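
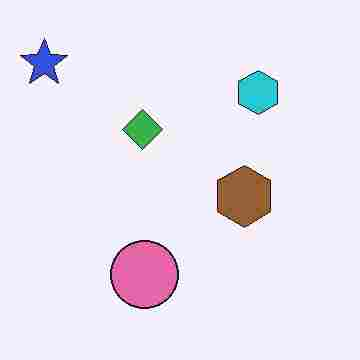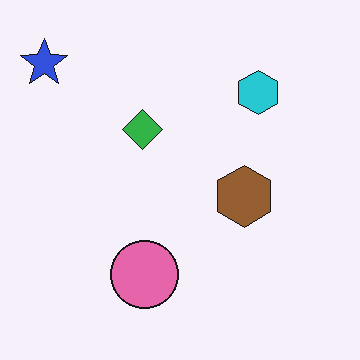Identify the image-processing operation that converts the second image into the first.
This is the original image degraded with heavy JPEG compression.

Blocky 8×8 compression artifacts appear around shape edges and the flat background shows ringing — characteristic JPEG degradation.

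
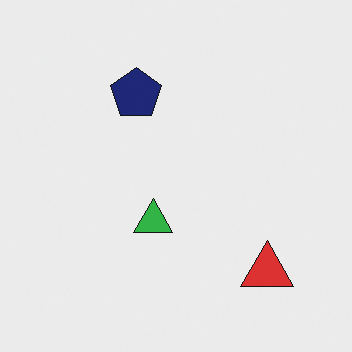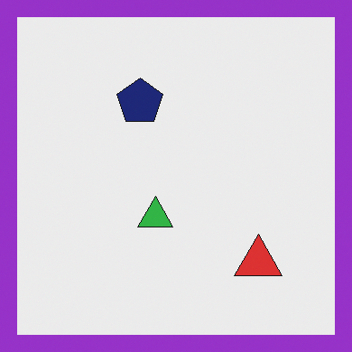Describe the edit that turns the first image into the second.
The image was framed with a purple border.

A solid purple frame runs around the edge of the second image, with the content slightly shrunk inside it.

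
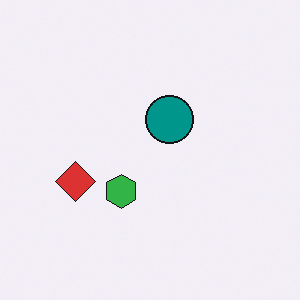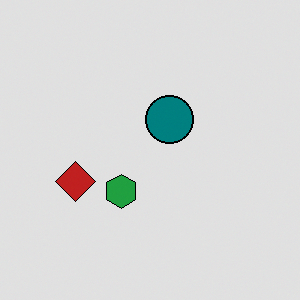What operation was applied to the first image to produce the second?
Moderately posterized.

Each flat color has snapped to a coarser quantized level — most visibly, the near-white background has dropped to a flat grey.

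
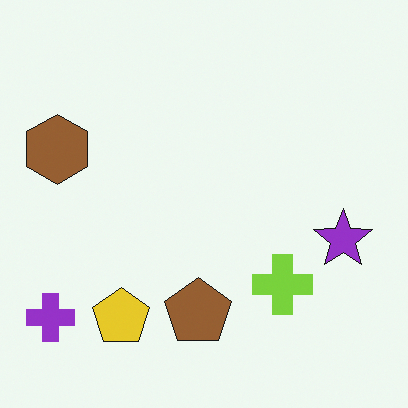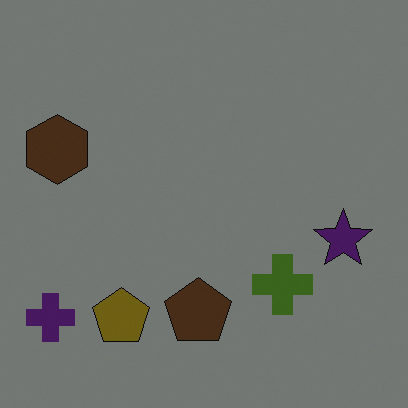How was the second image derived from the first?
It was noticeably darkened.

Every pixel — background and shapes alike — is uniformly darkened.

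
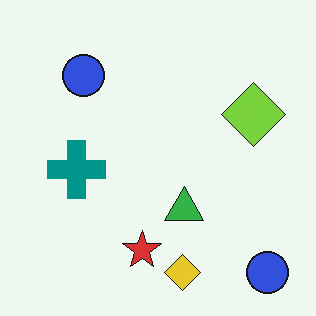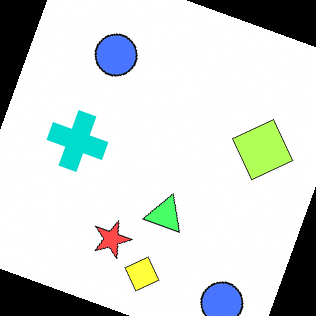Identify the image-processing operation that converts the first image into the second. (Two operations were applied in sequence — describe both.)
The transformation is: noticeably brightened, then rotated clockwise by a moderate amount.

Every pixel — background and shapes alike — is uniformly brightened. Every shape is tilted by the same angle and the image corners show triangular fill wedges — a whole-image rotation by a non-right angle.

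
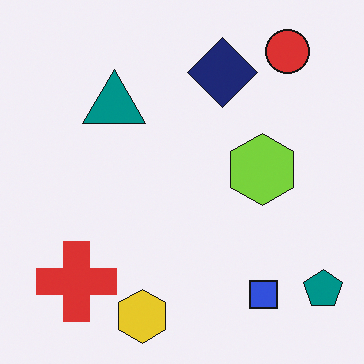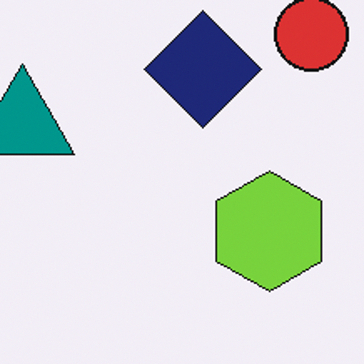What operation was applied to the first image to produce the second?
The second image is the first cropped tightly and scaled back up.

The visible shapes are larger and the field of view is narrower; shapes near the original edges may be partly or wholly outside the frame — a crop-and-rescale.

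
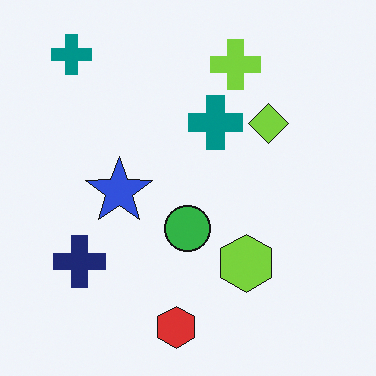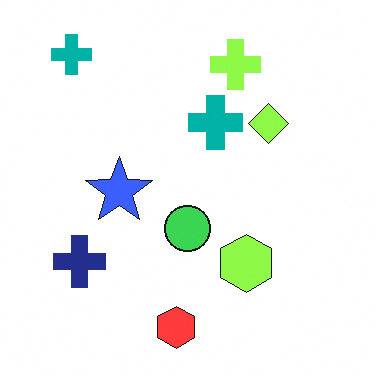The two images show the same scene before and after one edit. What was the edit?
This is the original image slightly brightened.

Every pixel — background and shapes alike — is uniformly brightened.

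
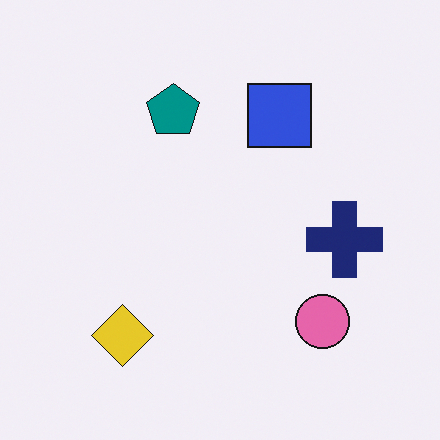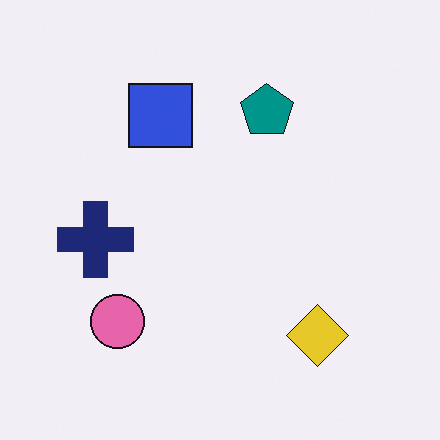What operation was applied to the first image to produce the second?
This is the original image flipped horizontally (left ↔ right).

The navy cross is in the right of the first image and the left of the second — shapes on opposite sides of the vertical midline have swapped in a mirror flip.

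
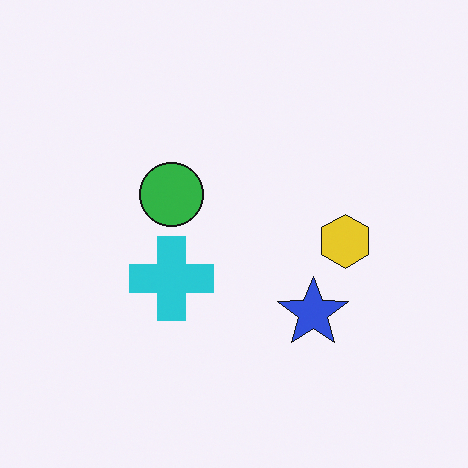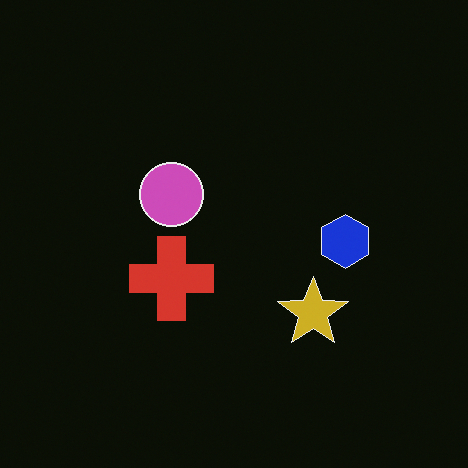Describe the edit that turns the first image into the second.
The image was color-inverted (negative).

The light background has become dark and every shape's color is its complement — a photographic negative.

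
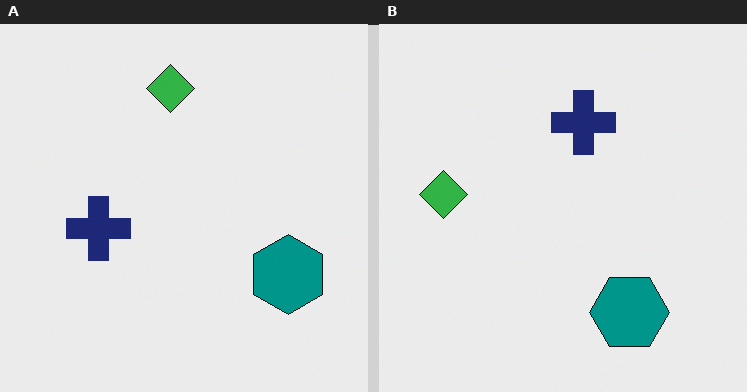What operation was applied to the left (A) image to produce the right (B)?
This is the original image transposed (reflected across the top-left ↔ bottom-right diagonal).

Shapes have swapped their row and column positions — what was in the top-right is now in the bottom-left — a diagonal reflection.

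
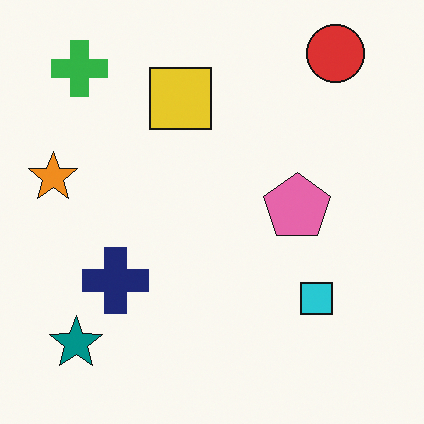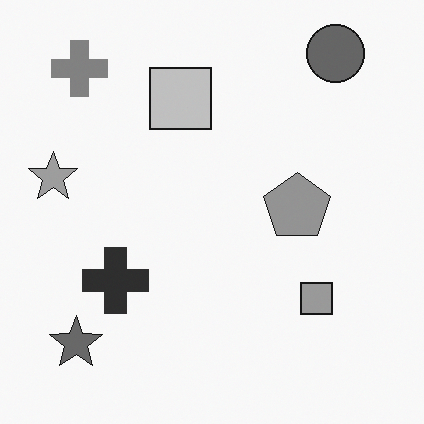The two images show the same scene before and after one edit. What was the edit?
This is the original image converted to grayscale.

All color is removed — every shape is now a shade of grey.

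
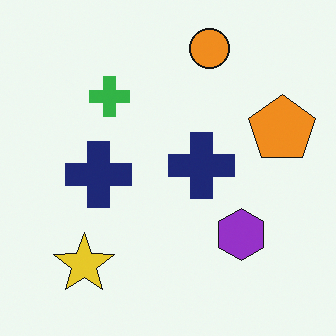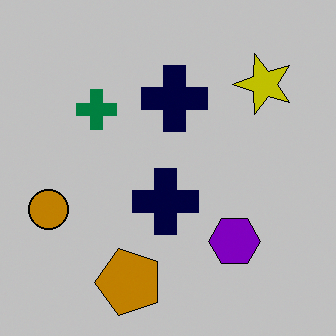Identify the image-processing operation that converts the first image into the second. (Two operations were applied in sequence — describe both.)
The transformation is: transposed (reflected across the top-left ↔ bottom-right diagonal), then heavily posterized to just a handful of flat colors.

Shapes have swapped their row and column positions — what was in the top-right is now in the bottom-left — a diagonal reflection. Each flat color has snapped to a coarser quantized level — most visibly, the near-white background has dropped to a flat grey.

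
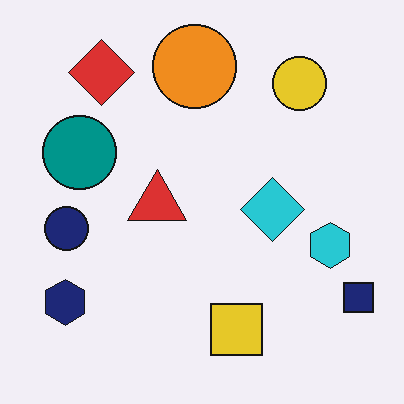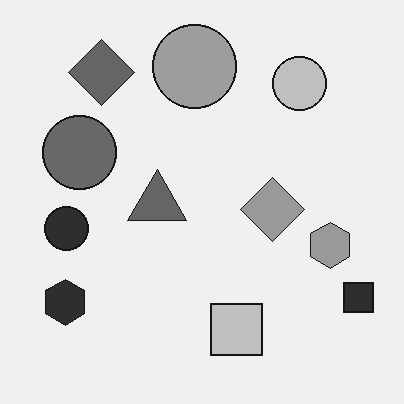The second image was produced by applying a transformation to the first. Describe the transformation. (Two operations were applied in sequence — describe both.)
The second image is the first converted to grayscale, then given moderate JPEG compression.

All color is removed — every shape is now a shade of grey. Blocky 8×8 compression artifacts appear around shape edges and the flat background shows ringing — characteristic JPEG degradation.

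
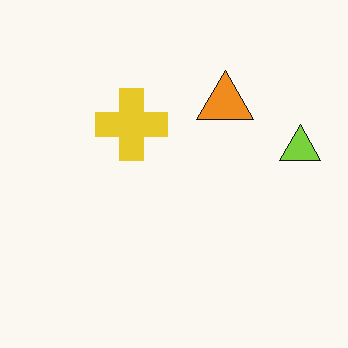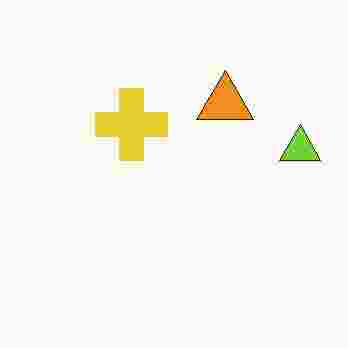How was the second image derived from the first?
The transformation is: degraded with heavy JPEG compression.

Blocky 8×8 compression artifacts appear around shape edges and the flat background shows ringing — characteristic JPEG degradation.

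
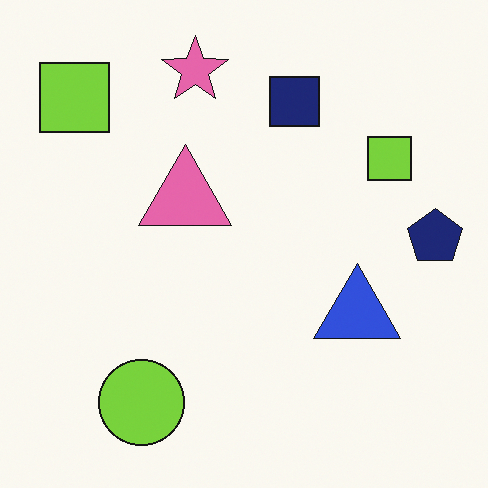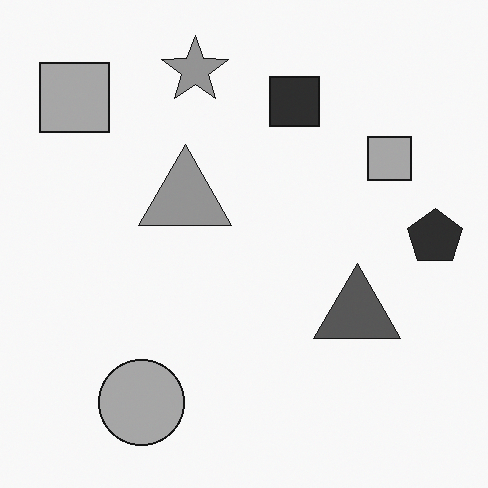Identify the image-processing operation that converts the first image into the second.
Converted to grayscale.

All color is removed — every shape is now a shade of grey.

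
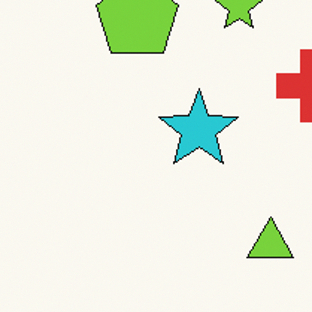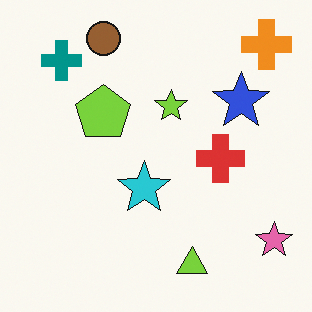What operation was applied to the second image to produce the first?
It was cropped slightly and scaled back up.

The visible shapes are larger and the field of view is narrower; shapes near the original edges may be partly or wholly outside the frame — a crop-and-rescale.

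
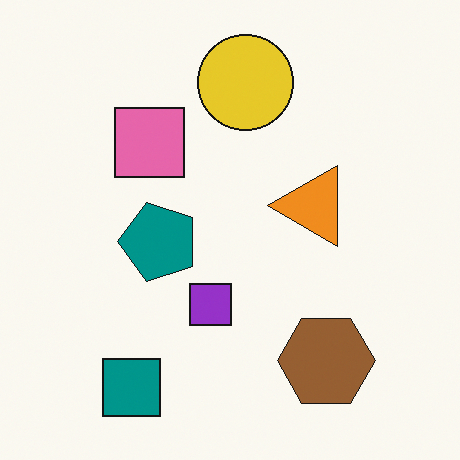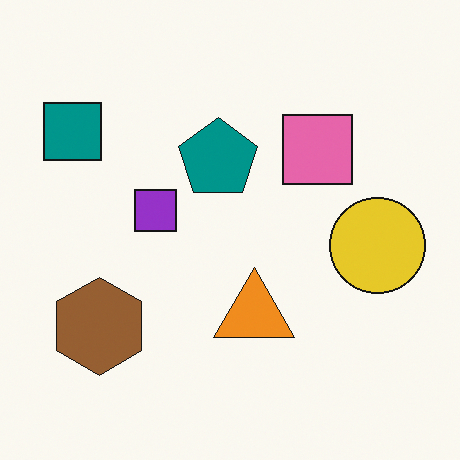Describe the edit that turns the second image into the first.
Rotated 90° counter-clockwise.

The teal square sits in the top-left of the second image and the bottom-left of the first — consistent with a whole-image 90° counter-clockwise rotation.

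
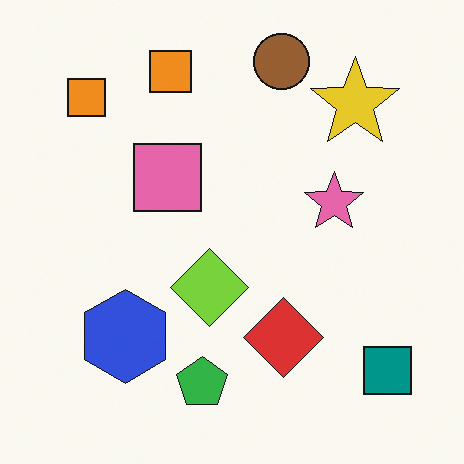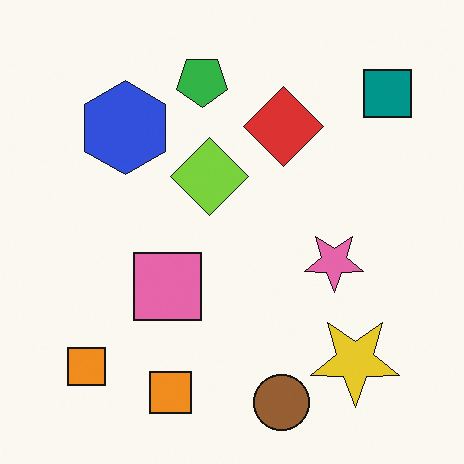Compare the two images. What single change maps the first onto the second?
This is the original image flipped vertically (top ↔ bottom).

The brown circle is in the top of the first image and the bottom of the second — shapes on opposite sides of the horizontal midline have swapped in a mirror flip.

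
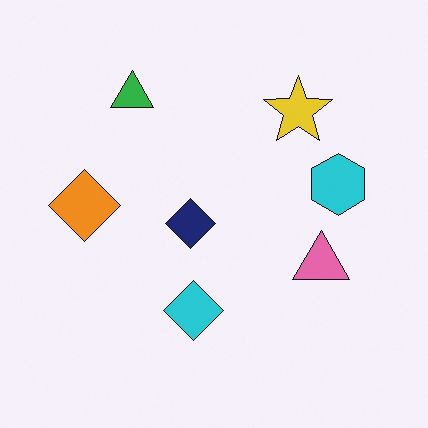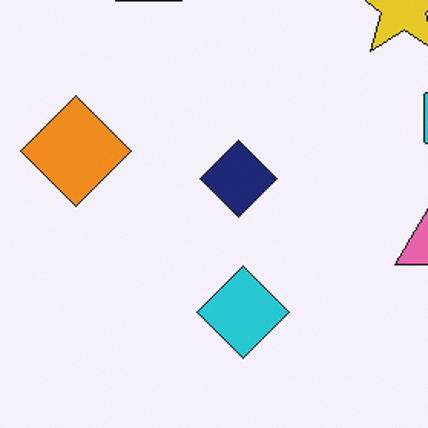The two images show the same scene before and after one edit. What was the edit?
The transformation is: cropped slightly and scaled back up.

The visible shapes are larger and the field of view is narrower; shapes near the original edges may be partly or wholly outside the frame — a crop-and-rescale.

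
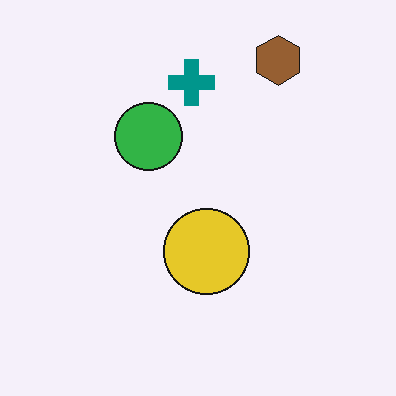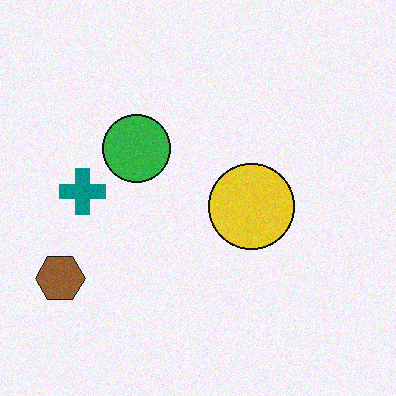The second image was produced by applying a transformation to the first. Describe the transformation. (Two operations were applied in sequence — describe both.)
This is the original image transposed (reflected across the top-left ↔ bottom-right diagonal), then degraded with light additive noise.

Shapes have swapped their row and column positions — what was in the top-right is now in the bottom-left — a diagonal reflection. Random speckle covers the whole image, including the flat background.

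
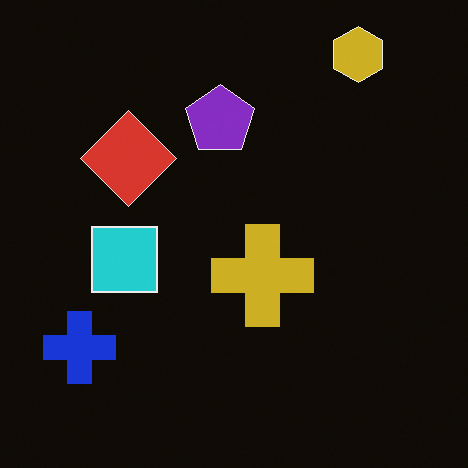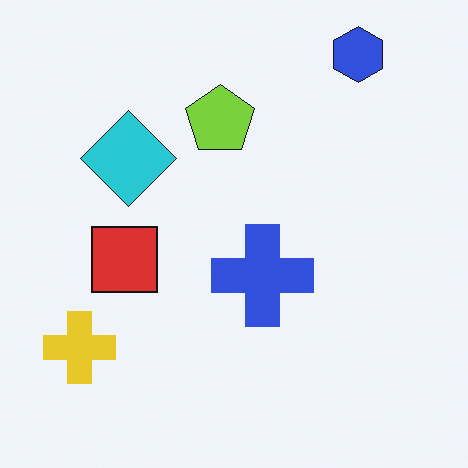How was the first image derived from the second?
The transformation is: color-inverted (negative).

The light background has become dark and every shape's color is its complement — a photographic negative.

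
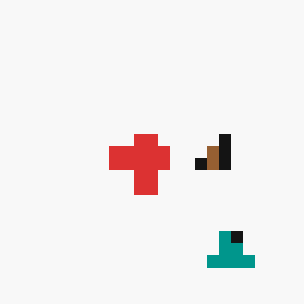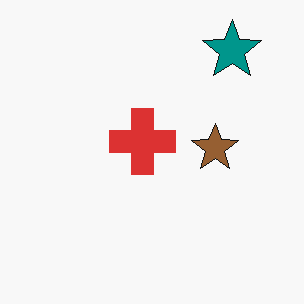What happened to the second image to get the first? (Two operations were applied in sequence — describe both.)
This is the original image coarsely pixelated, then flipped vertically (top ↔ bottom).

Shapes are reduced to large square blocks; fine edges and outlines are lost — a downscale-then-upscale (mosaic) effect. The teal star is in the top-right of the second image and the bottom-right of the first — shapes on opposite sides of the horizontal midline have swapped in a mirror flip.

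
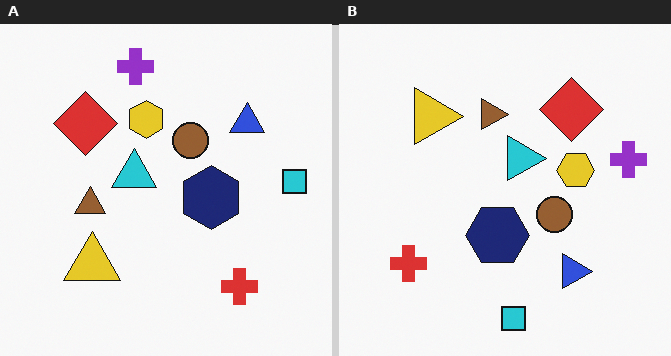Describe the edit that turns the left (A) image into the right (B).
Rotated 90° clockwise.

The cyan square sits in the right of the left (A) image and the bottom of the right (B) — consistent with a whole-image 90° clockwise rotation.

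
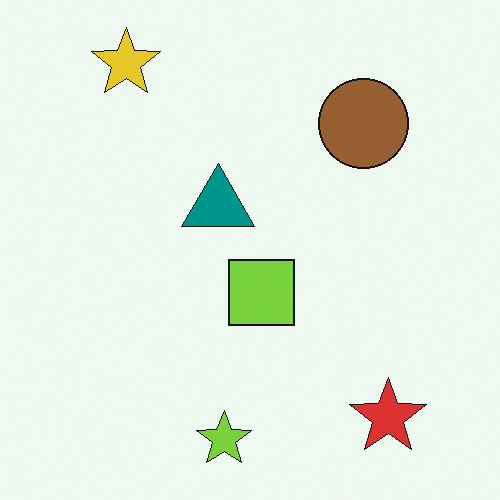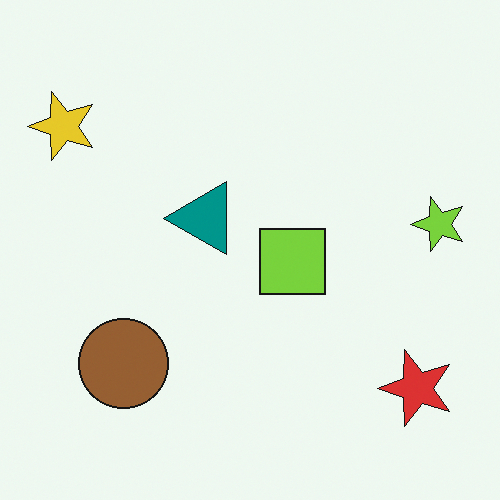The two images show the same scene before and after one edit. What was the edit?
This is the original image transposed (reflected across the top-left ↔ bottom-right diagonal).

Shapes have swapped their row and column positions — what was in the top-right is now in the bottom-left — a diagonal reflection.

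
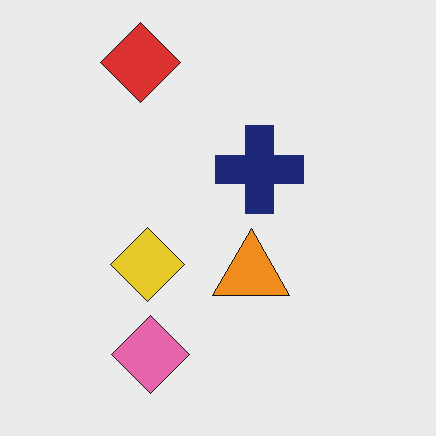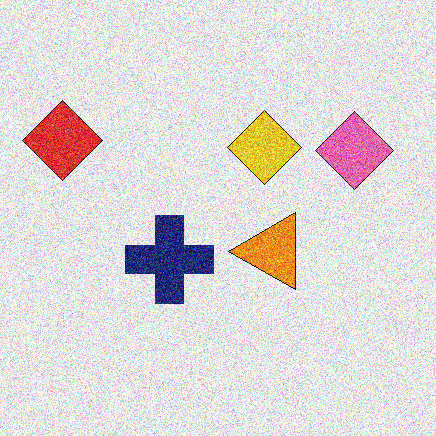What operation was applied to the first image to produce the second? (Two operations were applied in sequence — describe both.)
The transformation is: transposed (reflected across the top-left ↔ bottom-right diagonal), then degraded with a thick layer of grain.

Shapes have swapped their row and column positions — what was in the top-right is now in the bottom-left — a diagonal reflection. Random speckle covers the whole image, including the flat background.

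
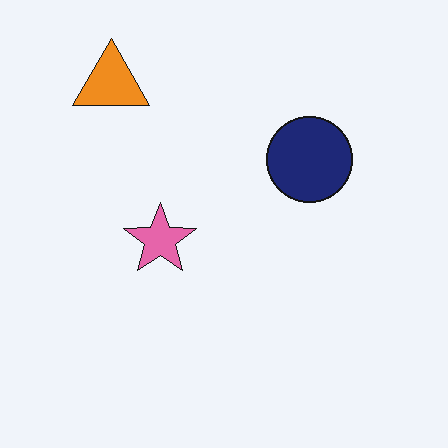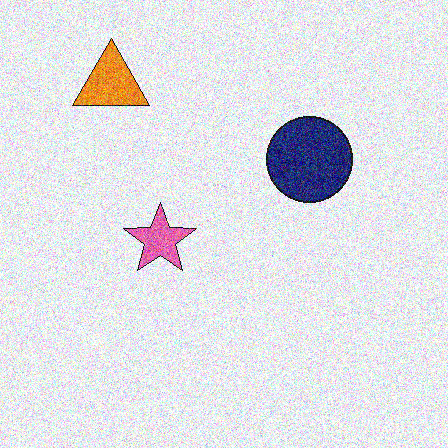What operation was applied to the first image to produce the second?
This is the original image degraded with strong gaussian noise.

Random speckle covers the whole image, including the flat background.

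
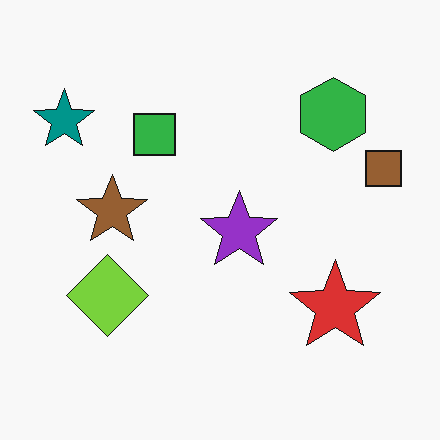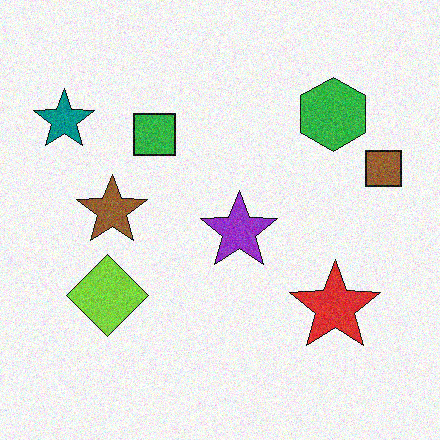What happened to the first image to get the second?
The image was degraded with visible gaussian noise.

Random speckle covers the whole image, including the flat background.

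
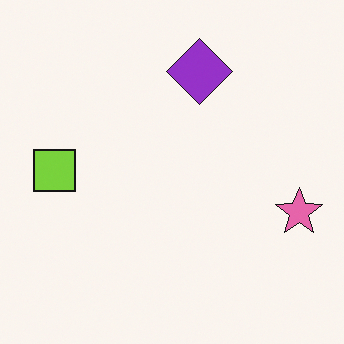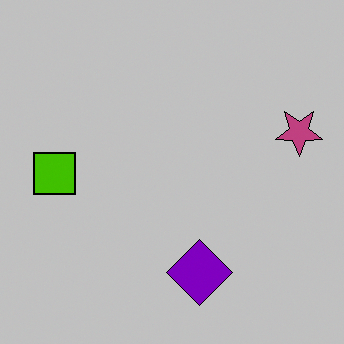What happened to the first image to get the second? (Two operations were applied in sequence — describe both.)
This is the original image heavily posterized to just a handful of flat colors, then flipped vertically (top ↔ bottom).

Each flat color has snapped to a coarser quantized level — most visibly, the near-white background has dropped to a flat grey. The purple diamond is in the top of the first image and the bottom of the second — shapes on opposite sides of the horizontal midline have swapped in a mirror flip.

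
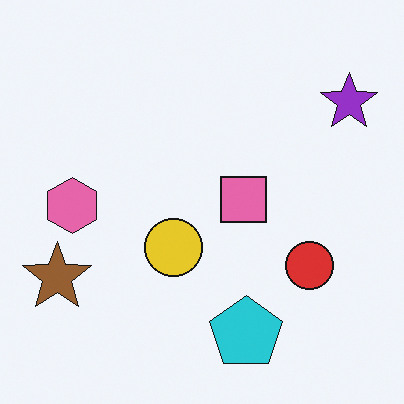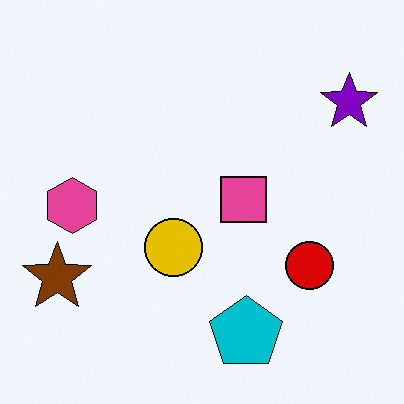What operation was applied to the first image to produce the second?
The second image is the first given slightly increased contrast.

Tones are pushed away from mid-grey across the whole image — a global contrast change.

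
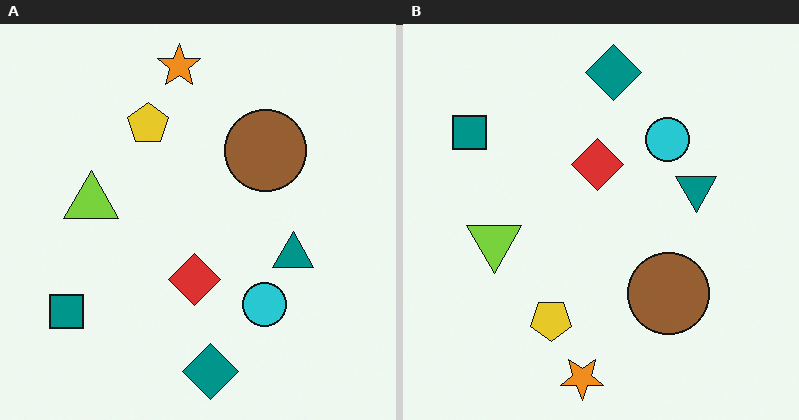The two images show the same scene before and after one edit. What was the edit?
The transformation is: flipped vertically (top ↔ bottom).

The orange star is in the top of the left (A) image and the bottom of the right (B) — shapes on opposite sides of the horizontal midline have swapped in a mirror flip.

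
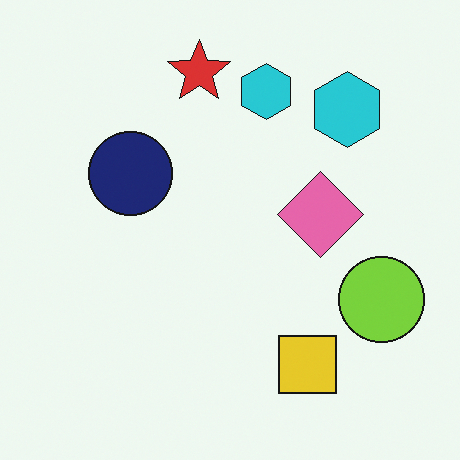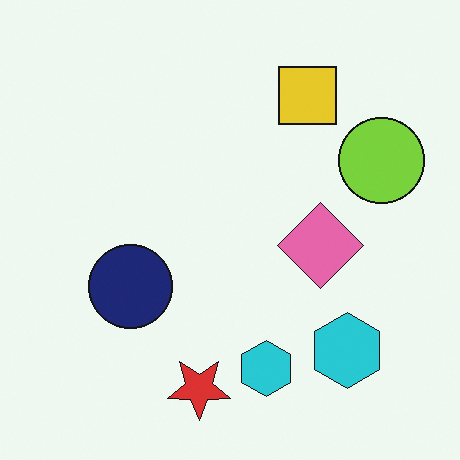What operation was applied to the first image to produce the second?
It was flipped vertically (top ↔ bottom).

The red star is in the top of the first image and the bottom of the second — shapes on opposite sides of the horizontal midline have swapped in a mirror flip.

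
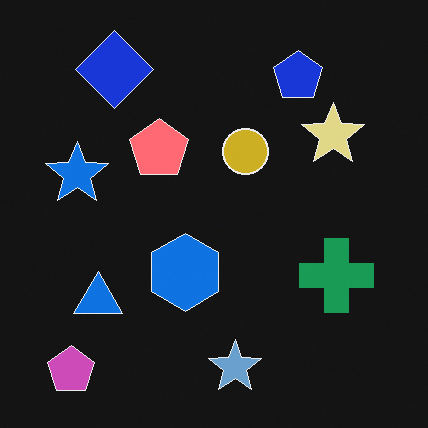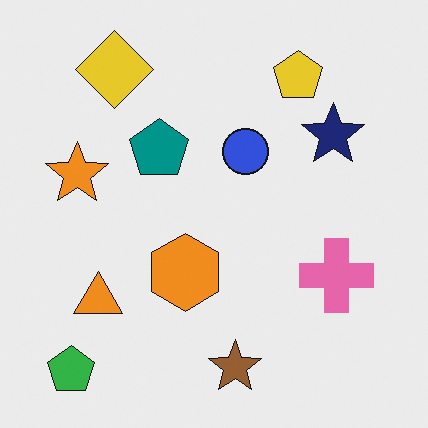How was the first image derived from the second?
The image was color-inverted (negative).

The light background has become dark and every shape's color is its complement — a photographic negative.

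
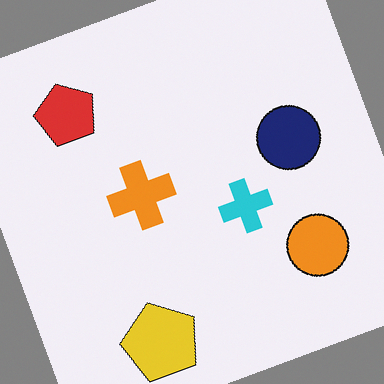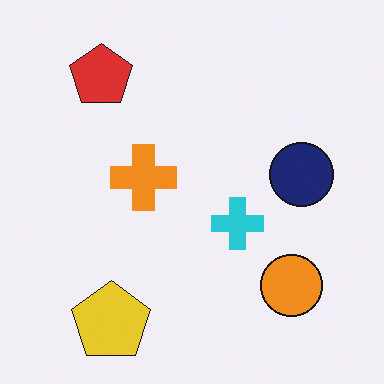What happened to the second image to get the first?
The image was rotated counter-clockwise by a moderate amount.

Every shape is tilted by the same angle and the image corners show triangular fill wedges — a whole-image rotation by a non-right angle.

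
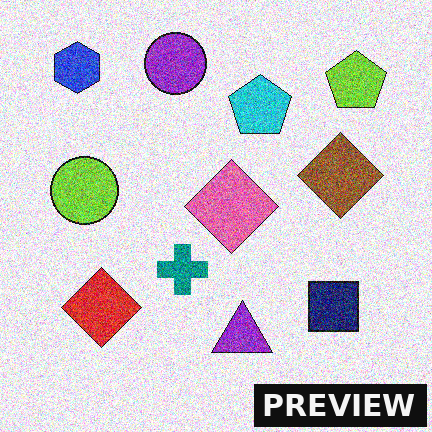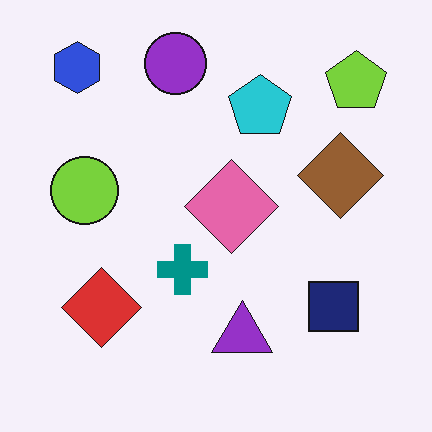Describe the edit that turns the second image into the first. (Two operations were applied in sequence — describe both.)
This is the original image degraded with strong gaussian noise, then watermarked with the text "PREVIEW" in the lower-right corner.

Random speckle covers the whole image, including the flat background. A dark label reading "PREVIEW" appears in the lower-right corner.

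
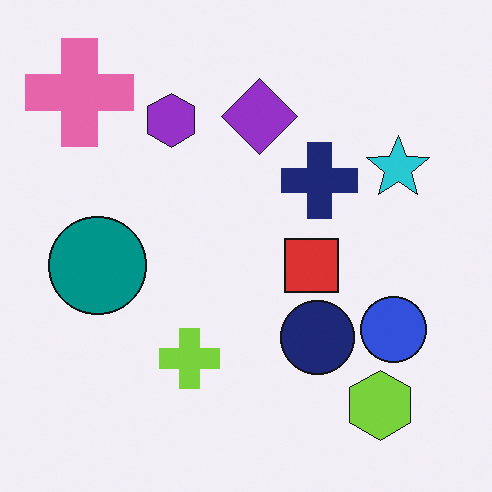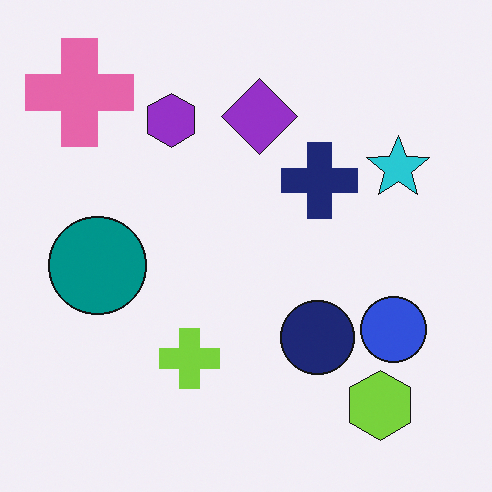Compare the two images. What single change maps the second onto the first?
The image was overlaid with an additional red square.

A red square appears in the first image that is absent from the second.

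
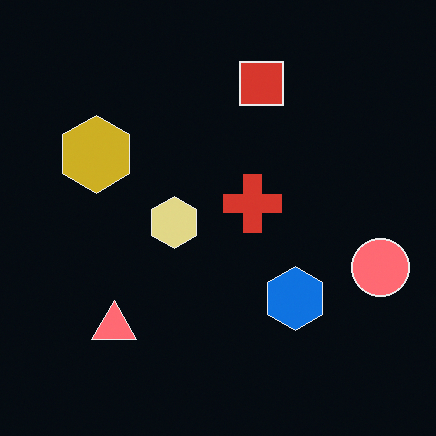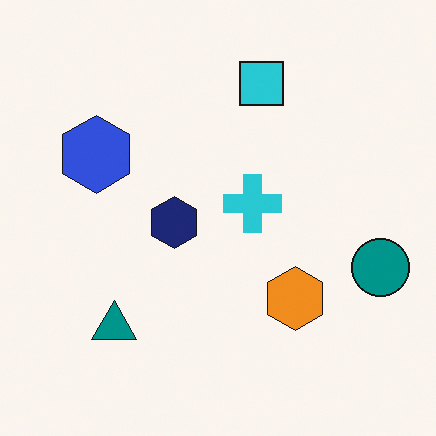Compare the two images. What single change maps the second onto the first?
This is the original image color-inverted (negative).

The light background has become dark and every shape's color is its complement — a photographic negative.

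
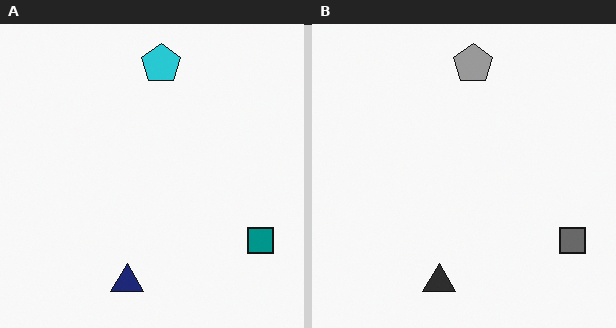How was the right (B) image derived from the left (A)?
It was converted to grayscale.

All color is removed — every shape is now a shade of grey.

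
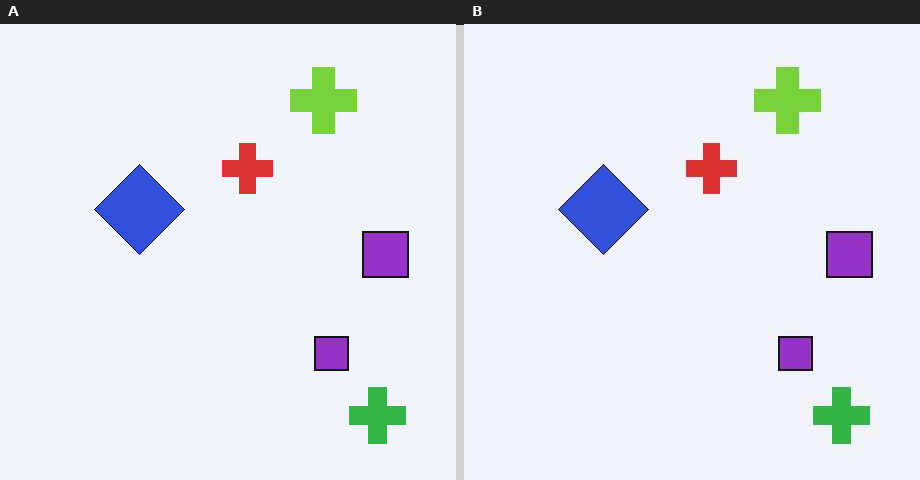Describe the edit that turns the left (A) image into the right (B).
The image was JPEG-compressed with visible artifacts.

Blocky 8×8 compression artifacts appear around shape edges and the flat background shows ringing — characteristic JPEG degradation.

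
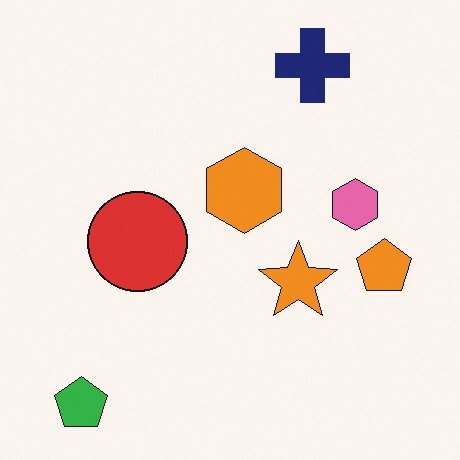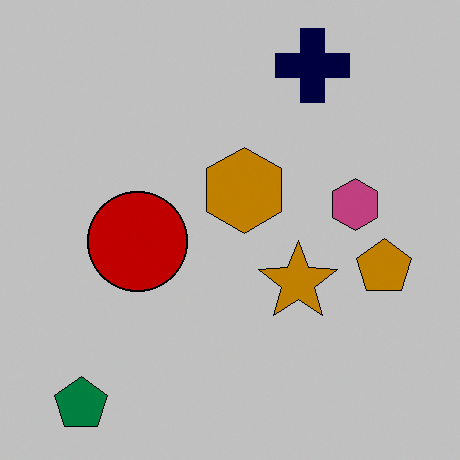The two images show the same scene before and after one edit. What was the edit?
The image was aggressively posterized.

Each flat color has snapped to a coarser quantized level — most visibly, the near-white background has dropped to a flat grey.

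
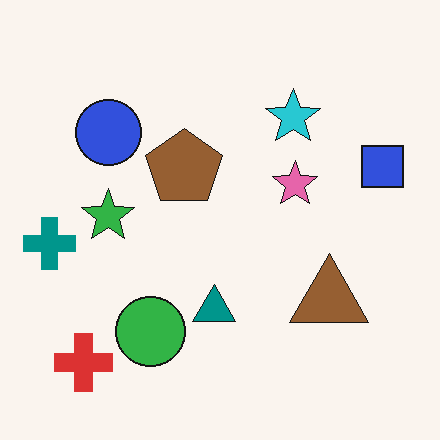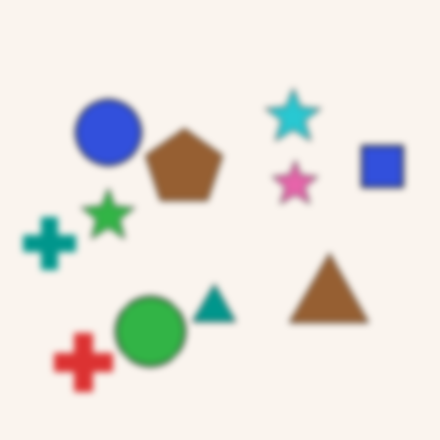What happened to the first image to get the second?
This is the original image noticeably gaussian-blurred.

Shape edges and outlines are uniformly softened across the whole image.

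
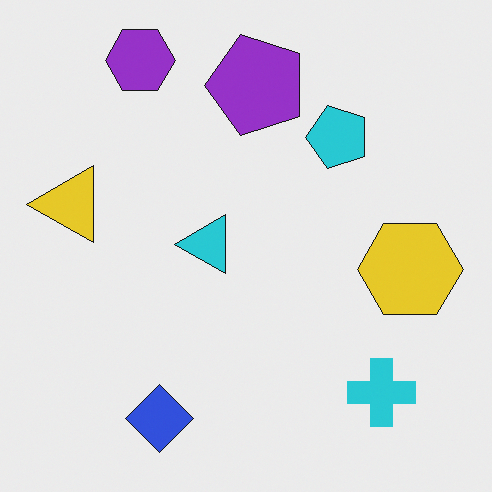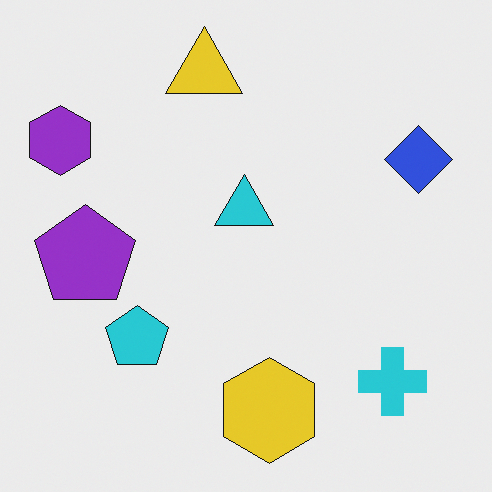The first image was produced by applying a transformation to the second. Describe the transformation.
Transposed (reflected across the top-left ↔ bottom-right diagonal).

Shapes have swapped their row and column positions — what was in the top-right is now in the bottom-left — a diagonal reflection.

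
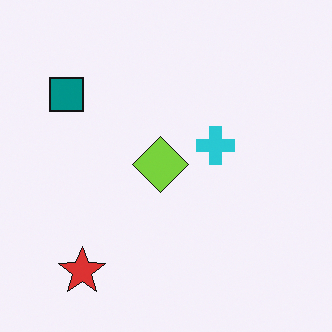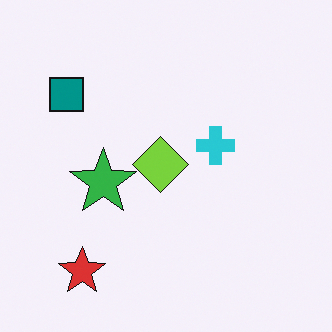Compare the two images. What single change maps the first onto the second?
This is the original image overlaid with an additional green star.

A green star appears in the second image that is absent from the first.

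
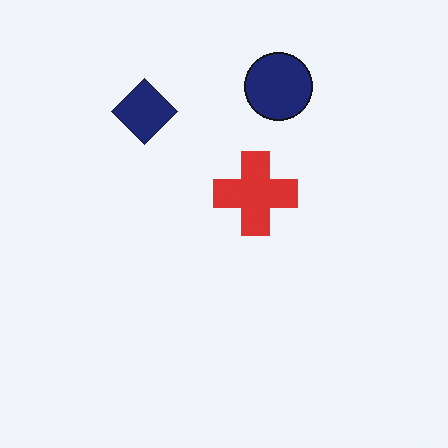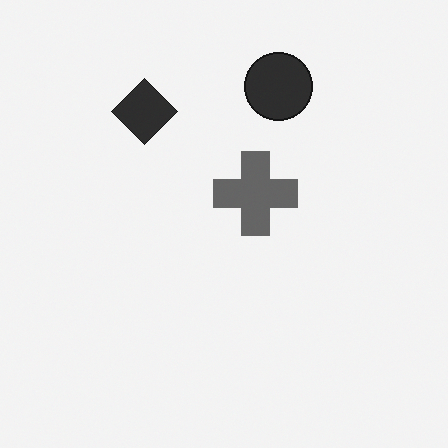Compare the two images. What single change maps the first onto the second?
This is the original image converted to grayscale.

All color is removed — every shape is now a shade of grey.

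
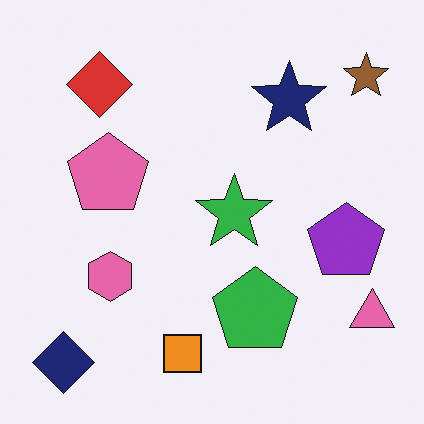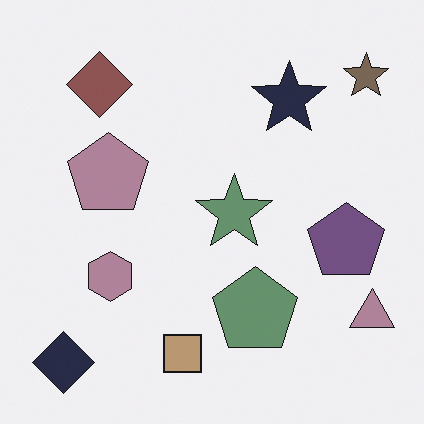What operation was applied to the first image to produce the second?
The second image is the first heavily desaturated.

All colors are more muted and greyish — a global saturation change.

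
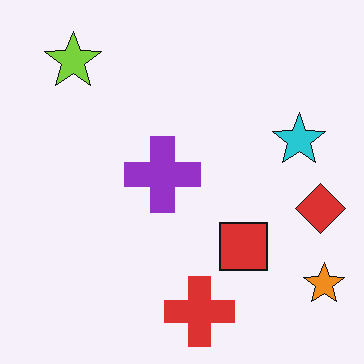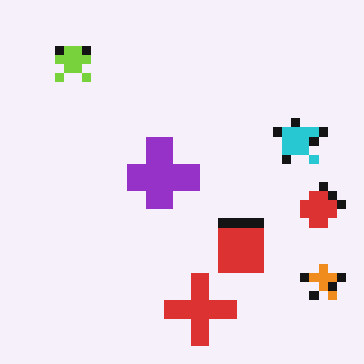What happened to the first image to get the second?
This is the original image coarsely pixelated.

Shapes are reduced to large square blocks; fine edges and outlines are lost — a downscale-then-upscale (mosaic) effect.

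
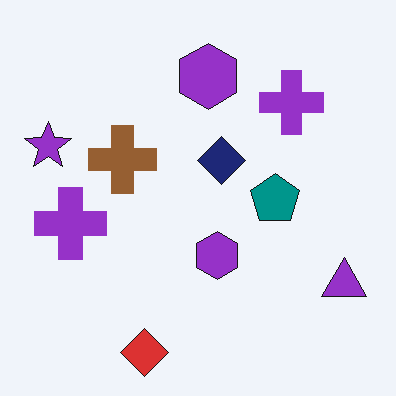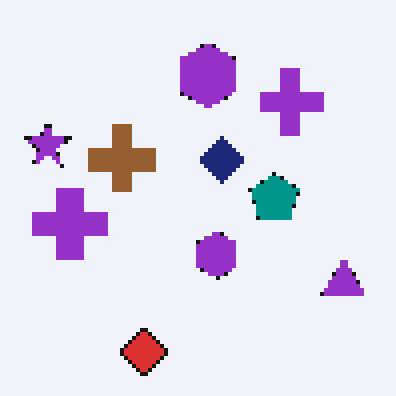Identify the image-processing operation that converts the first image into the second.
The image was mildly pixelated.

Shapes are reduced to large square blocks; fine edges and outlines are lost — a downscale-then-upscale (mosaic) effect.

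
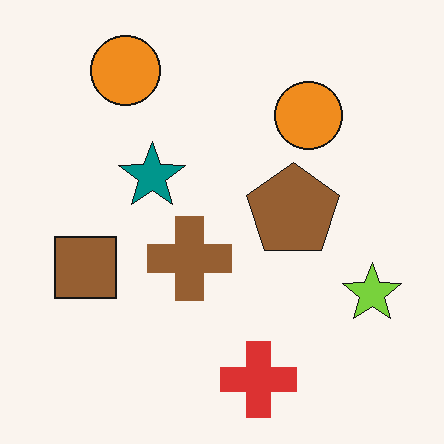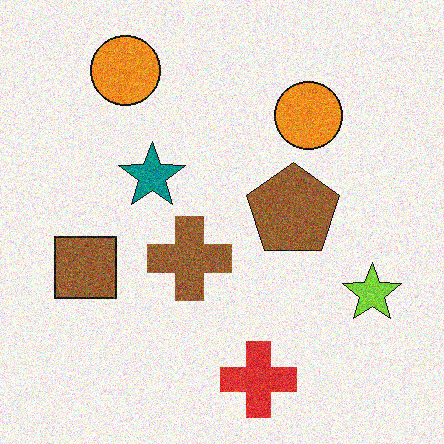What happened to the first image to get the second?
The second image is the first degraded with visible gaussian noise.

Random speckle covers the whole image, including the flat background.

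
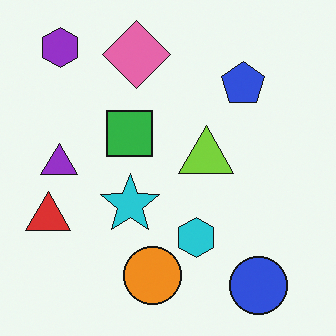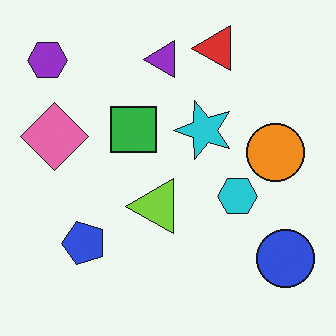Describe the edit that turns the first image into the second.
The transformation is: transposed (reflected across the top-left ↔ bottom-right diagonal).

Shapes have swapped their row and column positions — what was in the top-right is now in the bottom-left — a diagonal reflection.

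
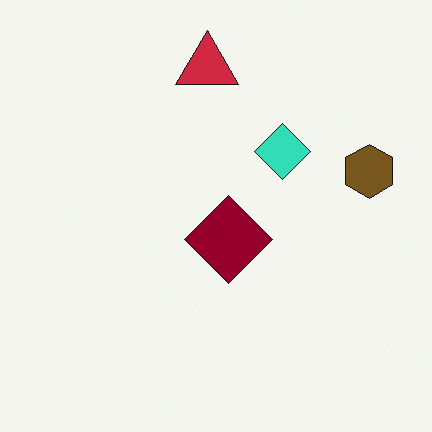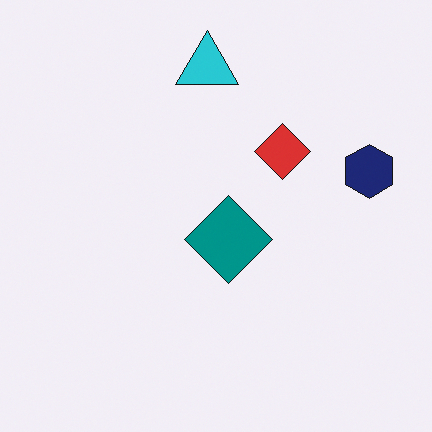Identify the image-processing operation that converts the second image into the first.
The transformation is: hue-shifted through roughly half the color wheel.

Every shape's color has rotated by the same amount around the hue wheel — a uniform hue shift.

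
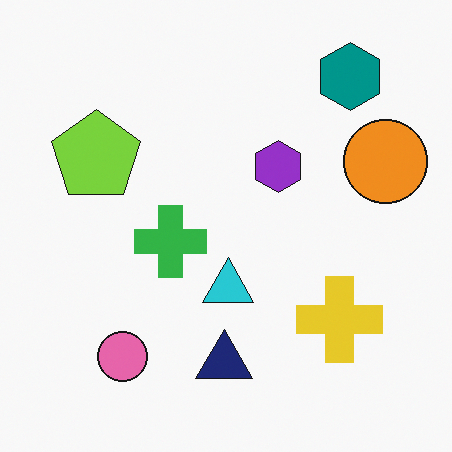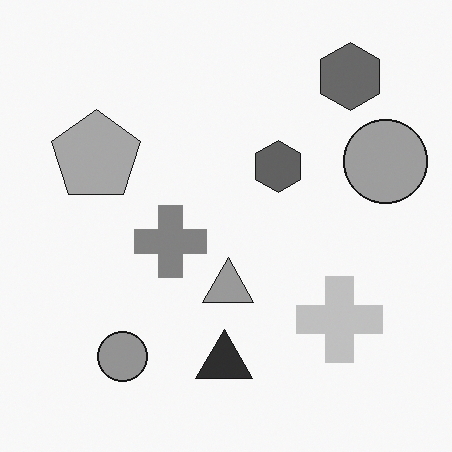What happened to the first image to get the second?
It was converted to grayscale.

All color is removed — every shape is now a shade of grey.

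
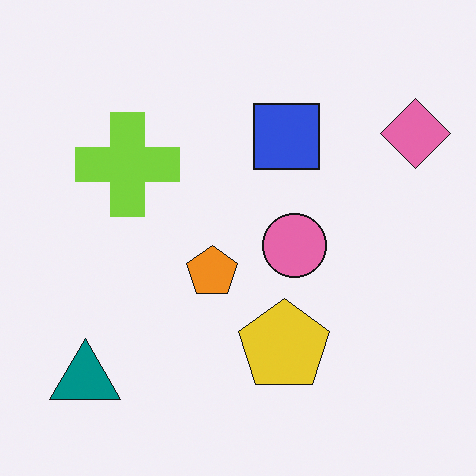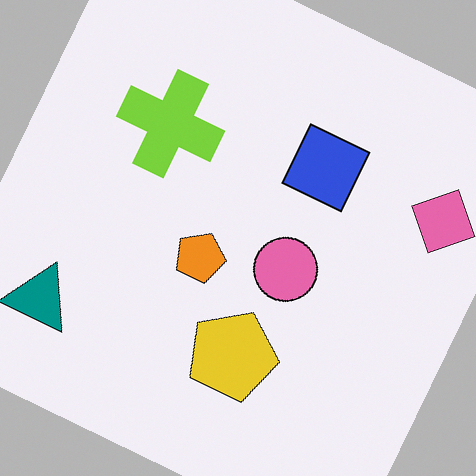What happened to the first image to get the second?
The transformation is: rotated clockwise by a moderate amount.

Every shape is tilted by the same angle and the image corners show triangular fill wedges — a whole-image rotation by a non-right angle.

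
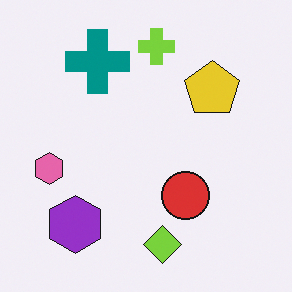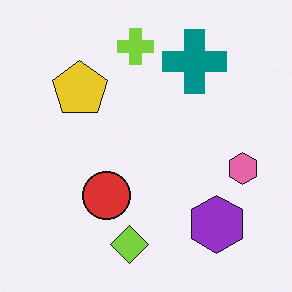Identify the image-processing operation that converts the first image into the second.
The transformation is: flipped horizontally (left ↔ right).

The pink hexagon is in the left of the first image and the right of the second — shapes on opposite sides of the vertical midline have swapped in a mirror flip.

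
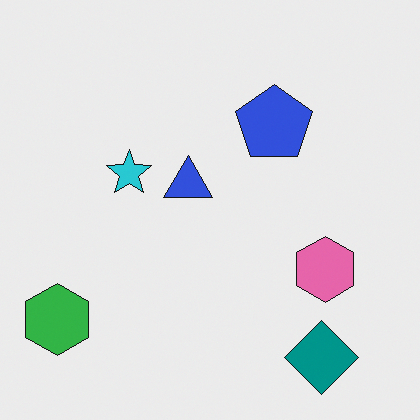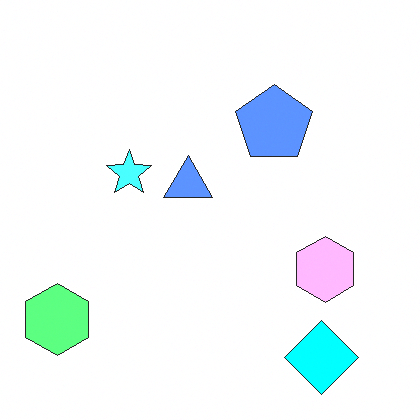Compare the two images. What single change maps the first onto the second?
The second image is the first brightened a lot.

Every pixel — background and shapes alike — is uniformly brightened.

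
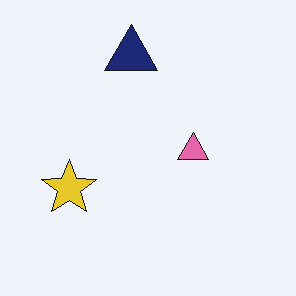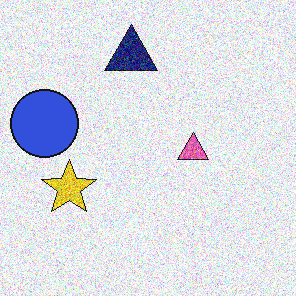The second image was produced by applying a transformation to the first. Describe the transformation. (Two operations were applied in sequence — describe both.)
The image was degraded with strong gaussian noise, then overlaid with an additional blue circle.

Random speckle covers the whole image, including the flat background. A blue circle appears in the second image that is absent from the first.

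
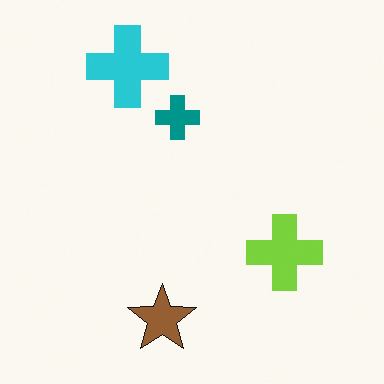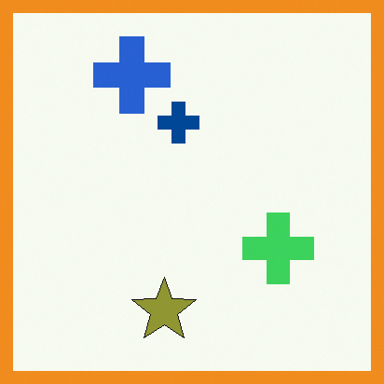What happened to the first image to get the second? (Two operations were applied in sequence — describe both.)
The second image is the first hue-shifted by a small amount, then framed with a orange border.

Every shape's color has rotated by the same amount around the hue wheel — a uniform hue shift. A solid orange frame runs around the edge of the second image, with the content slightly shrunk inside it.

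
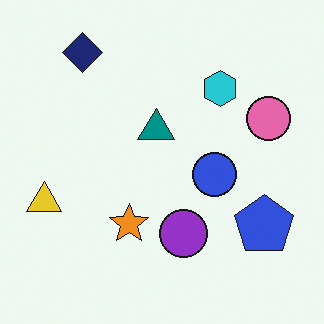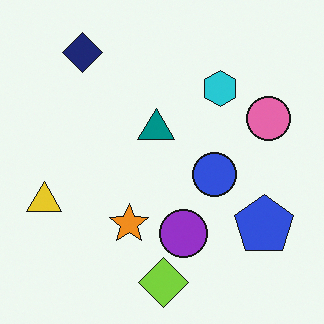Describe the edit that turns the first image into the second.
This is the original image overlaid with an additional lime diamond.

A lime diamond appears in the second image that is absent from the first.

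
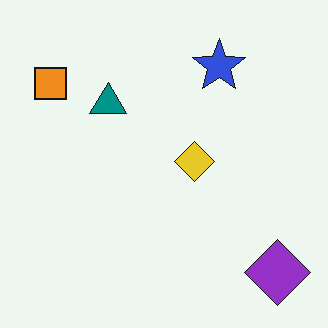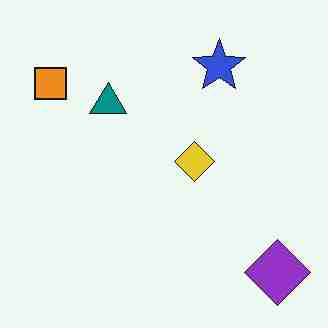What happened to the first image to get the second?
This is the original image heavily JPEG-compressed with obvious blocking artifacts.

Blocky 8×8 compression artifacts appear around shape edges and the flat background shows ringing — characteristic JPEG degradation.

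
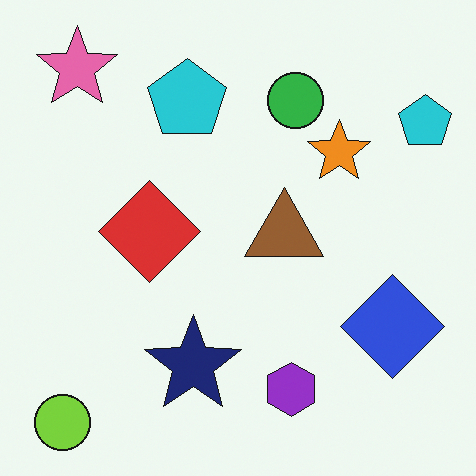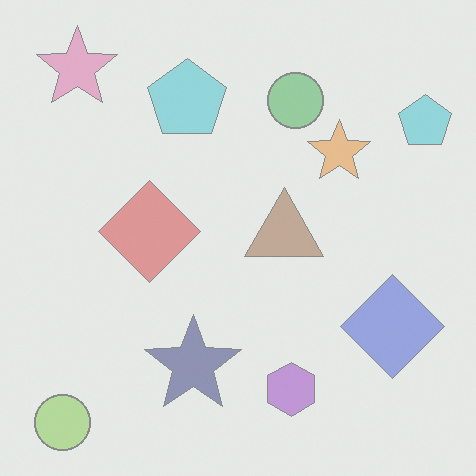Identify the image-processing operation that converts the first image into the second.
The second image is the first washed out (contrast reduced).

Tones are pushed toward mid-grey across the whole image — a global contrast change.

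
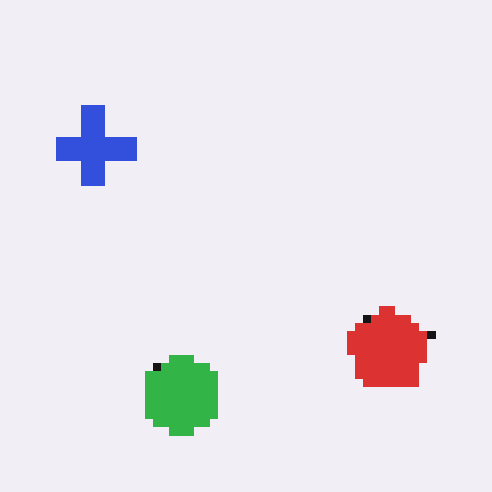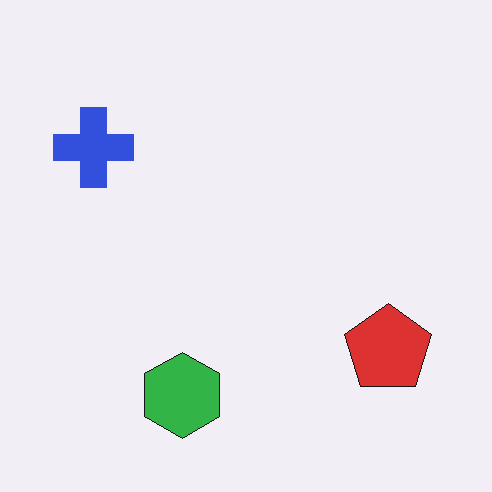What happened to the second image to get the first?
This is the original image moderately pixelated.

Shapes are reduced to large square blocks; fine edges and outlines are lost — a downscale-then-upscale (mosaic) effect.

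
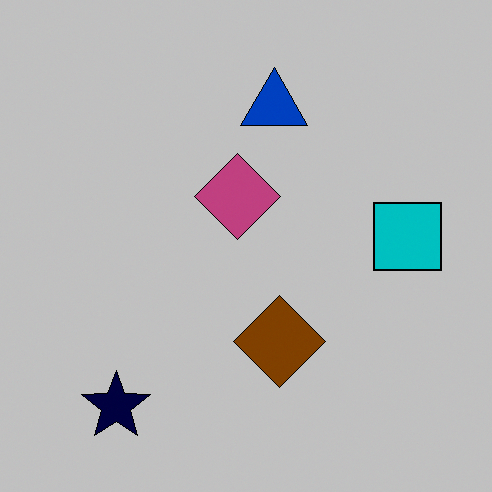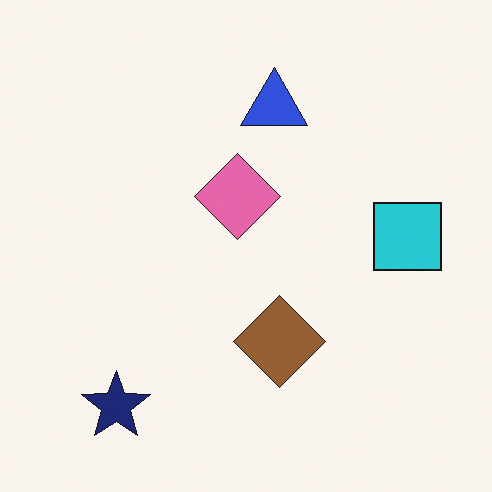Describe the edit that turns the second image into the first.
The image was heavily posterized to just a handful of flat colors.

Each flat color has snapped to a coarser quantized level — most visibly, the near-white background has dropped to a flat grey.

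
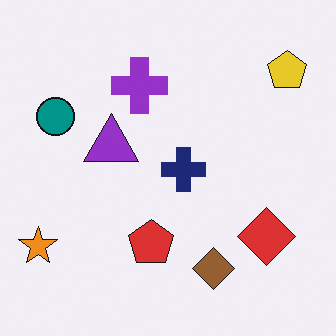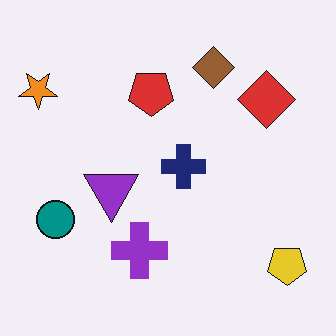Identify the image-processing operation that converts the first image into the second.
The second image is the first flipped vertically (top ↔ bottom).

The brown diamond is in the bottom of the first image and the top of the second — shapes on opposite sides of the horizontal midline have swapped in a mirror flip.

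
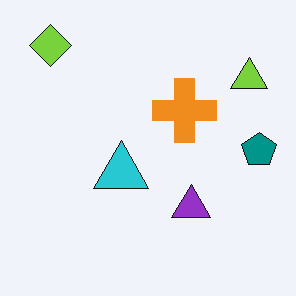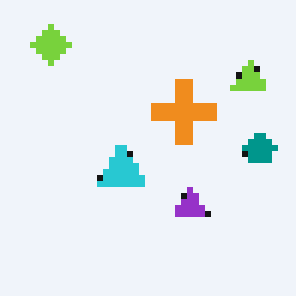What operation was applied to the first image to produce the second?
The image was pixelated into visible square blocks.

Shapes are reduced to large square blocks; fine edges and outlines are lost — a downscale-then-upscale (mosaic) effect.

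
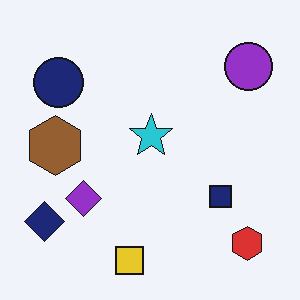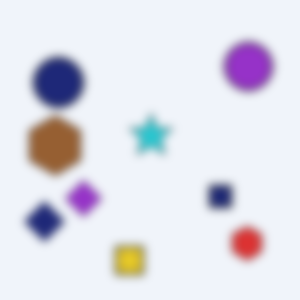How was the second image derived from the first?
It was noticeably gaussian-blurred.

Shape edges and outlines are uniformly softened across the whole image.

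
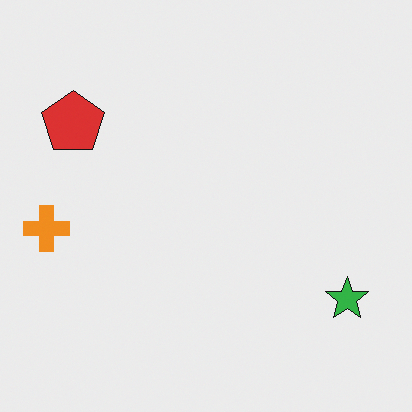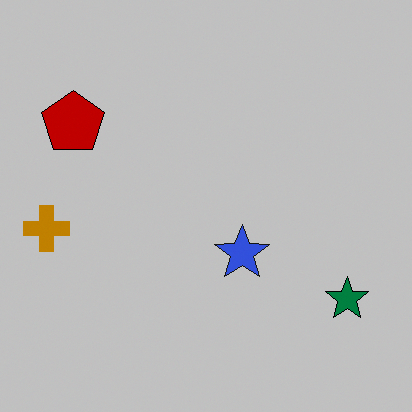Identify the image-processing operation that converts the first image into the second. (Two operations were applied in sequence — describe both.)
The image was aggressively posterized, then overlaid with an additional blue star.

Each flat color has snapped to a coarser quantized level — most visibly, the near-white background has dropped to a flat grey. A blue star appears in the second image that is absent from the first.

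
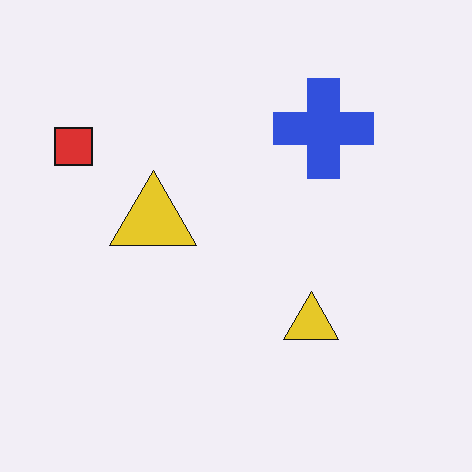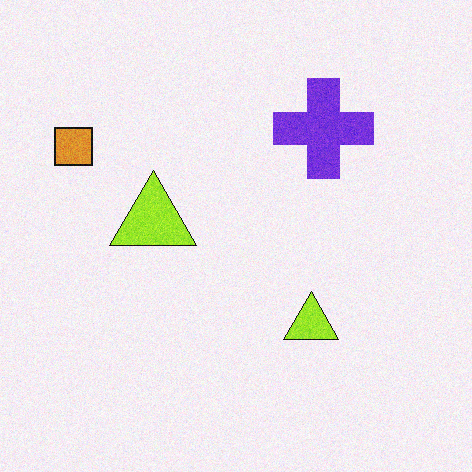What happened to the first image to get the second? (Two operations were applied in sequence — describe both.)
Degraded with subtle gaussian noise, then hue-shifted slightly.

Random speckle covers the whole image, including the flat background. Every shape's color has rotated by the same amount around the hue wheel — a uniform hue shift.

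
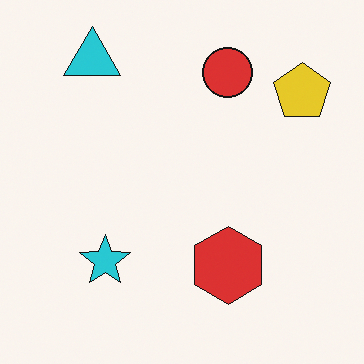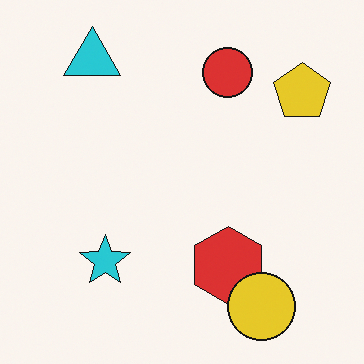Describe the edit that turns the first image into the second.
It was overlaid with an additional yellow circle.

A yellow circle appears in the second image that is absent from the first.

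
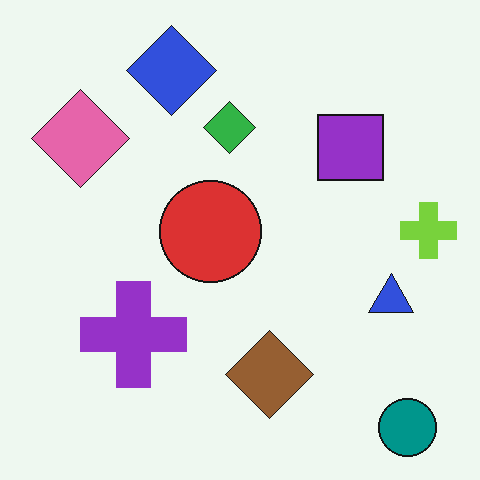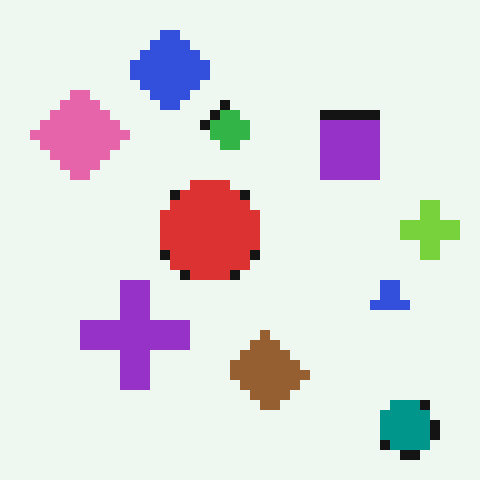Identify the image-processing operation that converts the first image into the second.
It was heavily pixelated into large blocks.

Shapes are reduced to large square blocks; fine edges and outlines are lost — a downscale-then-upscale (mosaic) effect.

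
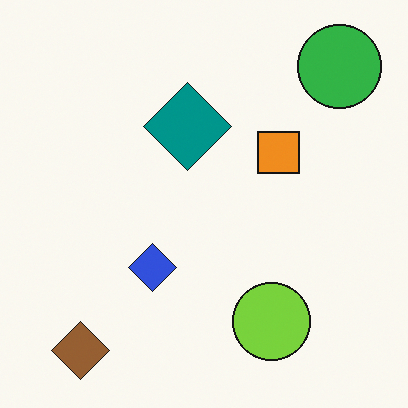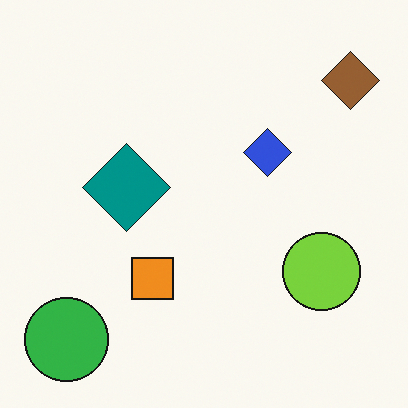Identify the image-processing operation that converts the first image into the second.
This is the original image transposed (reflected across the top-left ↔ bottom-right diagonal).

Shapes have swapped their row and column positions — what was in the top-right is now in the bottom-left — a diagonal reflection.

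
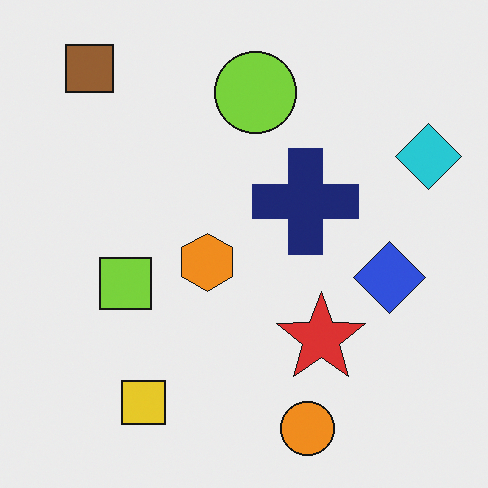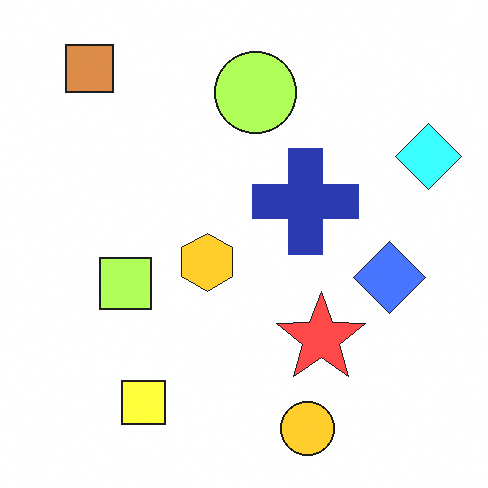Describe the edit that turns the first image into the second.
The image was substantially brightened.

Every pixel — background and shapes alike — is uniformly brightened.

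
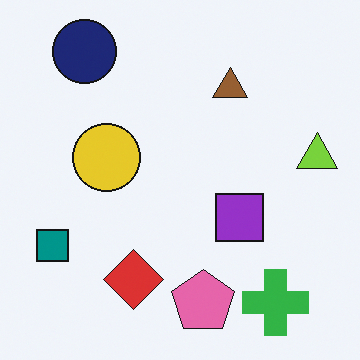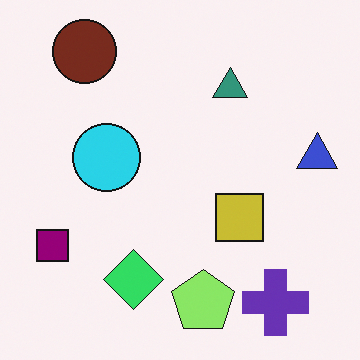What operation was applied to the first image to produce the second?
It was hue-shifted through roughly a third of the color wheel.

Every shape's color has rotated by the same amount around the hue wheel — a uniform hue shift.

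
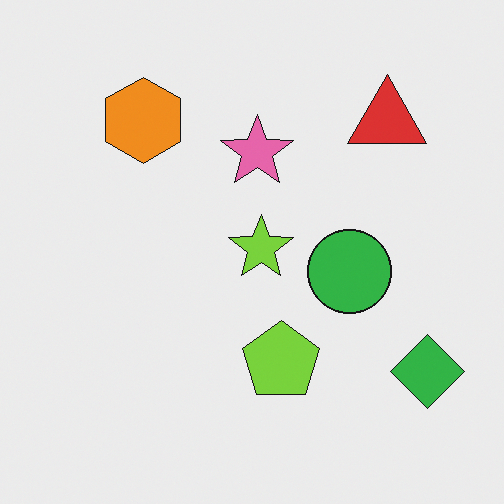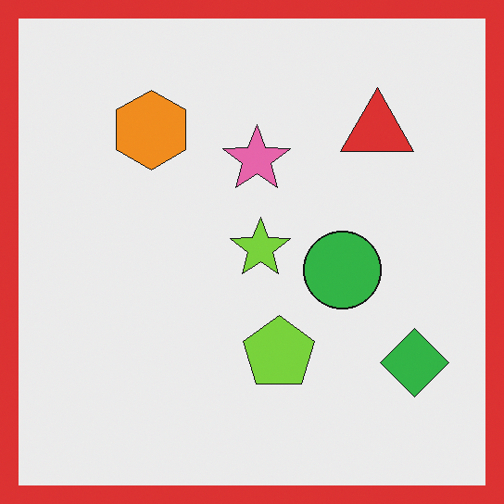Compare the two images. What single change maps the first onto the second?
The second image is the first framed with a red border.

A solid red frame runs around the edge of the second image, with the content slightly shrunk inside it.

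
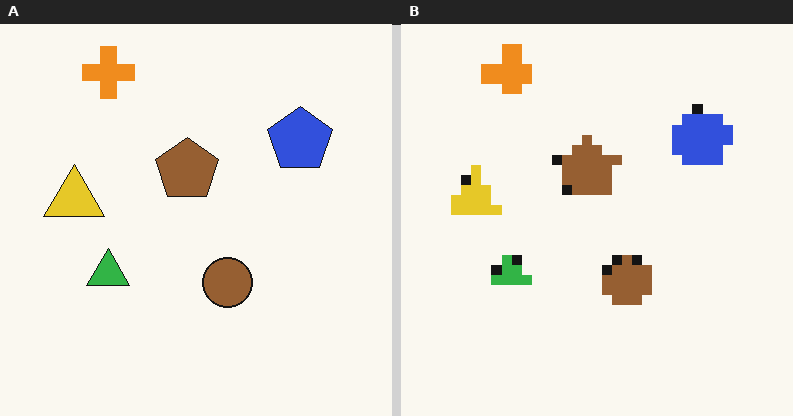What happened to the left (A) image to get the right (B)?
This is the original image heavily pixelated into large blocks.

Shapes are reduced to large square blocks; fine edges and outlines are lost — a downscale-then-upscale (mosaic) effect.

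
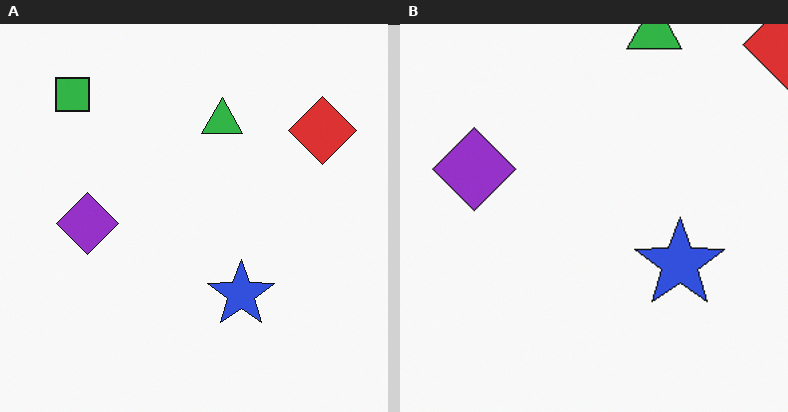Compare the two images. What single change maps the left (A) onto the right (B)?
The transformation is: cropped to a modestly smaller region and rescaled.

The visible shapes are larger and the field of view is narrower; shapes near the original edges may be partly or wholly outside the frame — a crop-and-rescale.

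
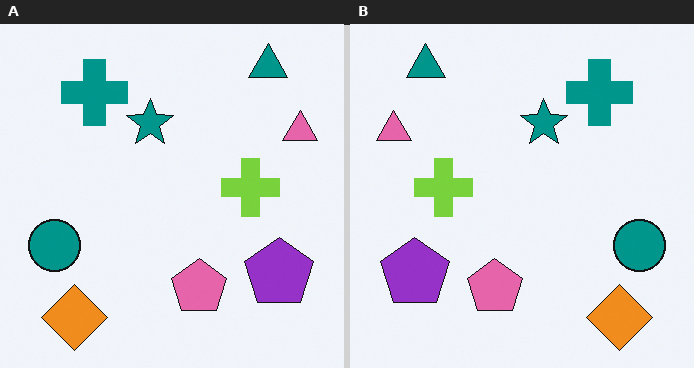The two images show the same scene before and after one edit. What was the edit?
The transformation is: flipped horizontally (left ↔ right).

The pink triangle is in the top-right of the left (A) image and the top-left of the right (B) — shapes on opposite sides of the vertical midline have swapped in a mirror flip.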